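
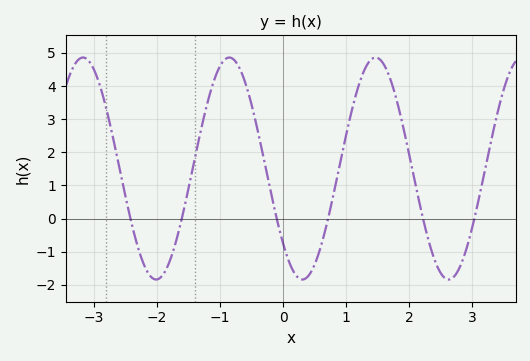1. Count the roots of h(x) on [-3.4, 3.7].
6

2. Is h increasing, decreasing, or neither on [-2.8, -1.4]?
neither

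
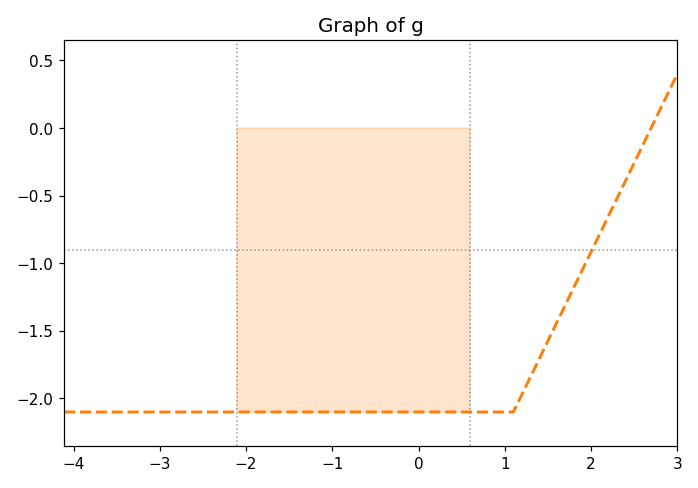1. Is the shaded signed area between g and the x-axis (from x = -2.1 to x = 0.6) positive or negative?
negative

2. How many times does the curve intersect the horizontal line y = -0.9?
1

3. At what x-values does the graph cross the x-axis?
2.7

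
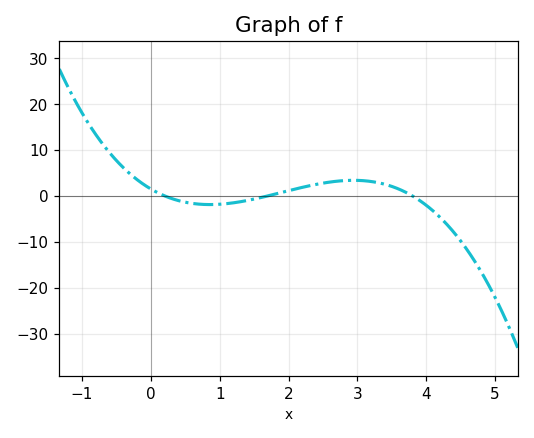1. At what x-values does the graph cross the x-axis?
0.2, 1.7, 3.8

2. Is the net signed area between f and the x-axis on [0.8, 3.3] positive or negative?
positive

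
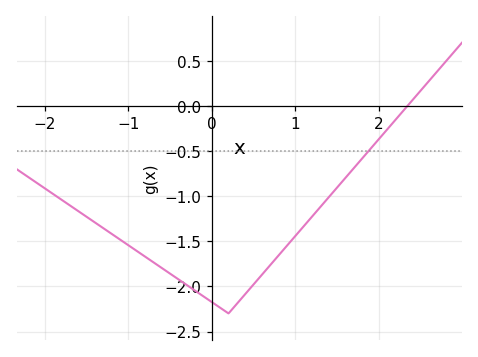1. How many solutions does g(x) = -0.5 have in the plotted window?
1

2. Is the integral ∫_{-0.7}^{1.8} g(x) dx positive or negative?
negative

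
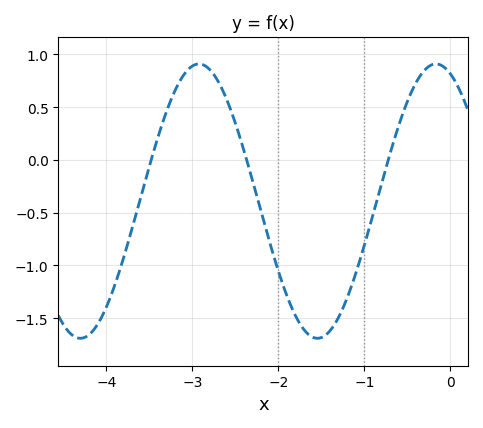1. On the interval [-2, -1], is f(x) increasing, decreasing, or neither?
neither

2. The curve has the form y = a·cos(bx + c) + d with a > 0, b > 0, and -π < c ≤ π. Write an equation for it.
y = 1.3cos(2.28x + 0.382) - 0.39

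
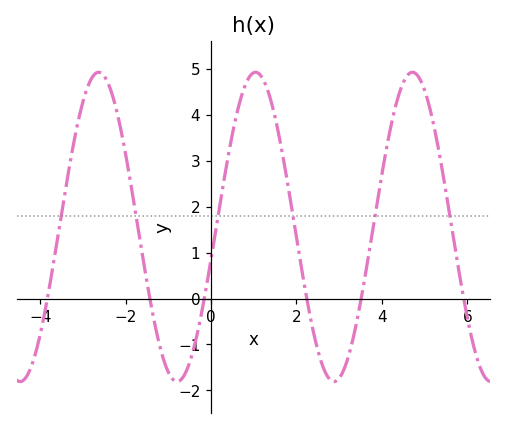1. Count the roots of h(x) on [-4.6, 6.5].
6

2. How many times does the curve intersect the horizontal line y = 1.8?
6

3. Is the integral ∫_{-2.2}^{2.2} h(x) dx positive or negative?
positive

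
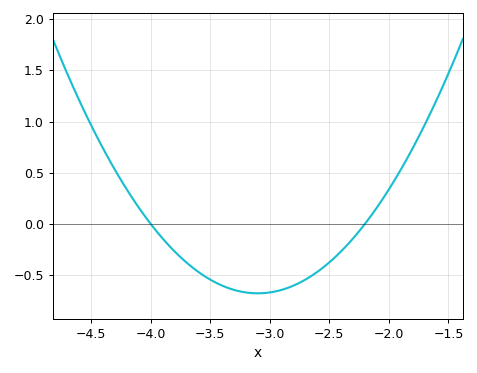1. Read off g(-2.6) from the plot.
-0.45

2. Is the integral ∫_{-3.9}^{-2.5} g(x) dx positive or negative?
negative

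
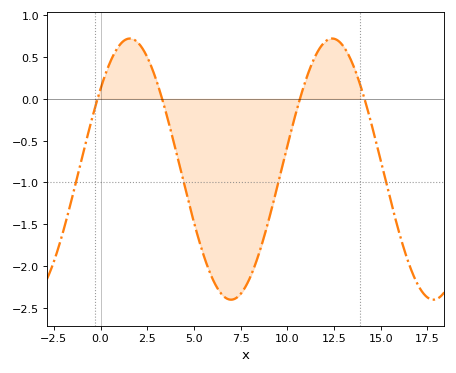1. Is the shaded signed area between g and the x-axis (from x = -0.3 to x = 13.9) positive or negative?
negative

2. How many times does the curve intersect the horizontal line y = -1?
4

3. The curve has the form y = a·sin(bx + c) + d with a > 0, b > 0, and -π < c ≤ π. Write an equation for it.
y = 1.56sin(0.58x + 0.66) - 0.84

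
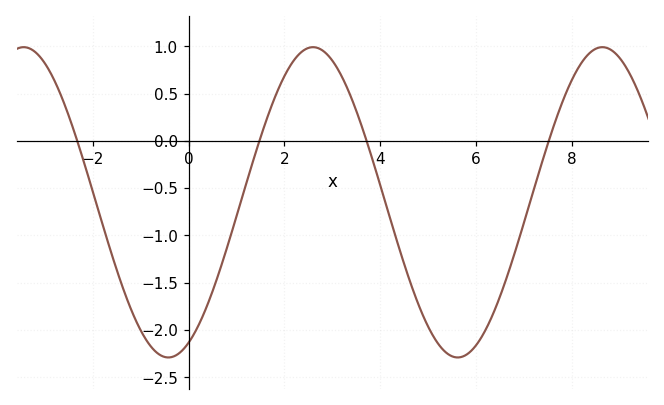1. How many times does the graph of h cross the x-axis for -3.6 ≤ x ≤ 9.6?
4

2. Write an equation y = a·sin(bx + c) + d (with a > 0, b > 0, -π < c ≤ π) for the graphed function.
y = 1.64sin(1.04x - 1.13) - 0.65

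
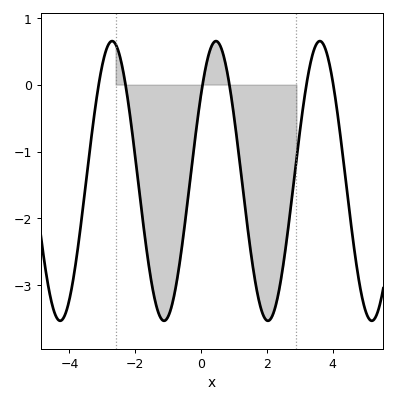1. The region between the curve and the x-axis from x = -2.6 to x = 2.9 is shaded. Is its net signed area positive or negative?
negative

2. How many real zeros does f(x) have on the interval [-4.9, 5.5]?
6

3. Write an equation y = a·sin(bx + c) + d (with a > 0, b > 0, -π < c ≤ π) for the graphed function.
y = 2.09sin(2x + 0.67) - 1.44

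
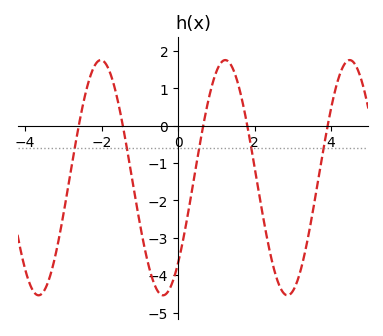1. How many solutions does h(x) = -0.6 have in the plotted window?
5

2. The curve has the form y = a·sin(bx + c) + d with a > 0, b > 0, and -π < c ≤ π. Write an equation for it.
y = 3.15sin(1.93x - 0.81) - 1.39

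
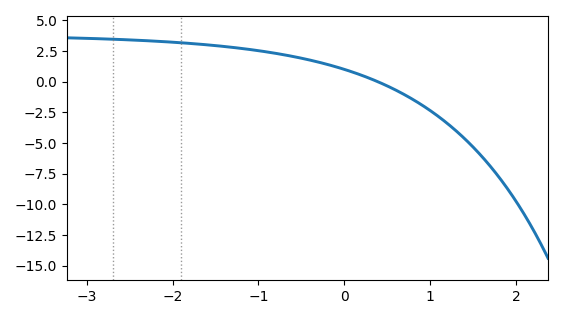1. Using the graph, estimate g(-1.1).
2.62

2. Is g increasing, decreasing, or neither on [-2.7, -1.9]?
decreasing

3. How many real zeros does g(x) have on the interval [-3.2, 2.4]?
1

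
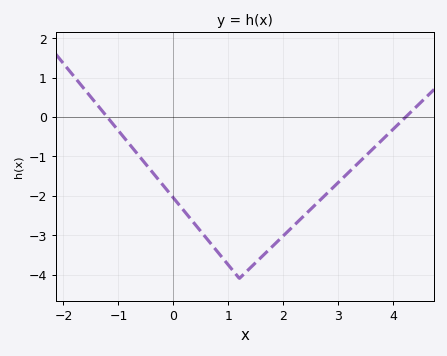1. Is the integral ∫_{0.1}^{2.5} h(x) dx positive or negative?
negative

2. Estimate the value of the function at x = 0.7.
-3.25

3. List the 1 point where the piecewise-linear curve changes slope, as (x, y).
(1.2, -4.1)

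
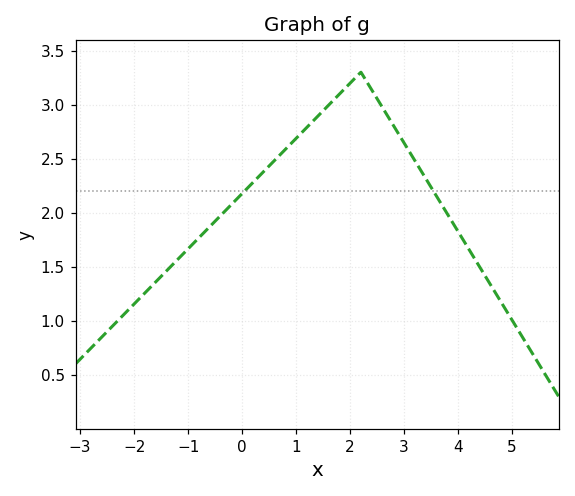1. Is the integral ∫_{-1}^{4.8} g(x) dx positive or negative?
positive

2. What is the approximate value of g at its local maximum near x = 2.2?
3.3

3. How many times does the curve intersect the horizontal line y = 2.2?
2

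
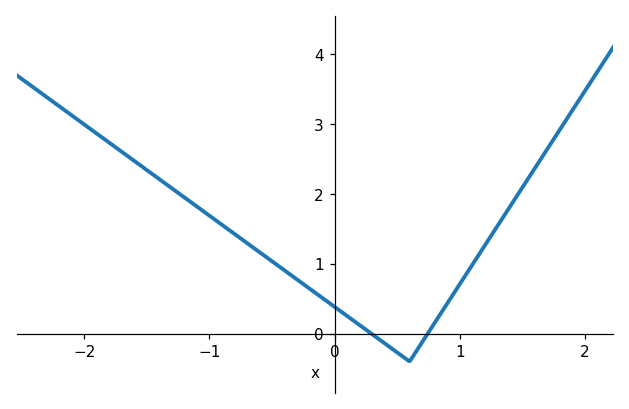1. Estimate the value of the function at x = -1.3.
2.08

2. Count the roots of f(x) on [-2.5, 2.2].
2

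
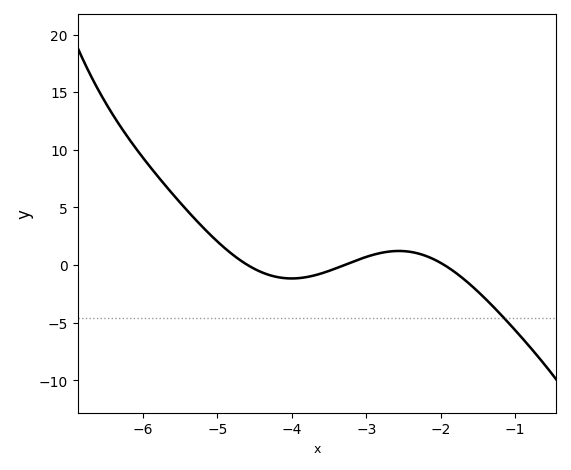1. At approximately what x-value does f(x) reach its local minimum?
-4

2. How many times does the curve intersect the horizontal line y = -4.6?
1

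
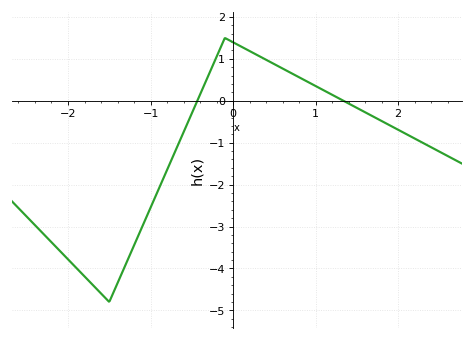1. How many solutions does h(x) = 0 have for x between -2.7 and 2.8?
2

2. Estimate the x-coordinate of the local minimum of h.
-1.5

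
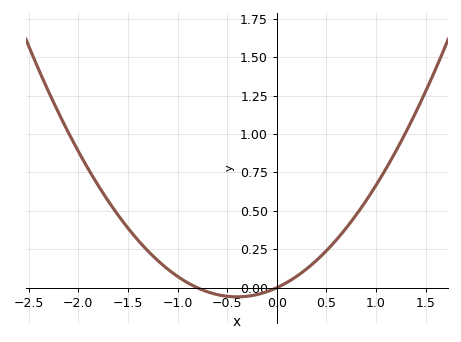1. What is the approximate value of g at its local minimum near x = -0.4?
-0.059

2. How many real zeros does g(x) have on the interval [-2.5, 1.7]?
2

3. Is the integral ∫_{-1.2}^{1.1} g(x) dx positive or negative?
positive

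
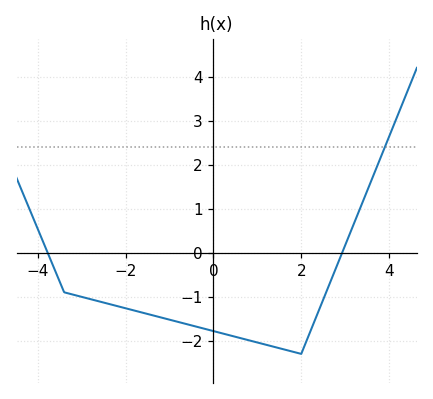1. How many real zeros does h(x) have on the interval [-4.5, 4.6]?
2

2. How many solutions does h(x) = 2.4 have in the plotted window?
1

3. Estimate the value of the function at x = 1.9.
-2.27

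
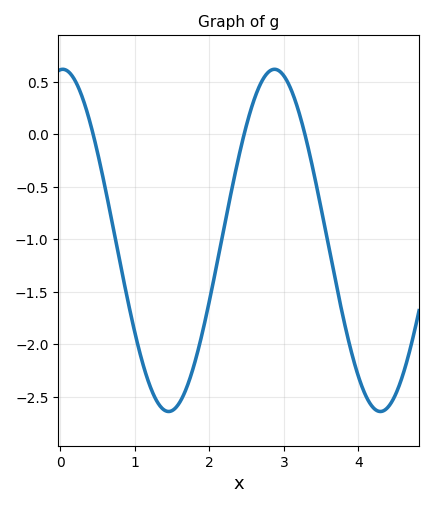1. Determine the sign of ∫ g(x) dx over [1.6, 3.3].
negative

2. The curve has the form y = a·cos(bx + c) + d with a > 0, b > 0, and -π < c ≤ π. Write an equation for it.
y = 1.63cos(2.21x - 0.07) - 1.01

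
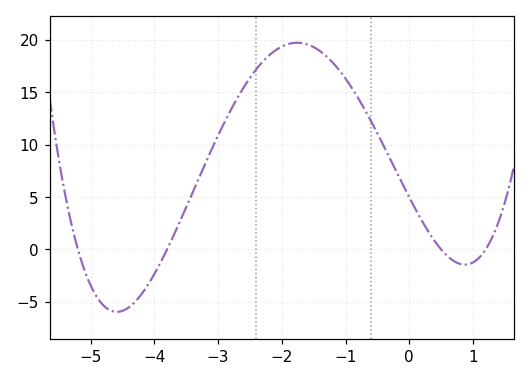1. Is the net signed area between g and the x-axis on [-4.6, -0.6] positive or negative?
positive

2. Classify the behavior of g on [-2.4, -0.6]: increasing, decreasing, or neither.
neither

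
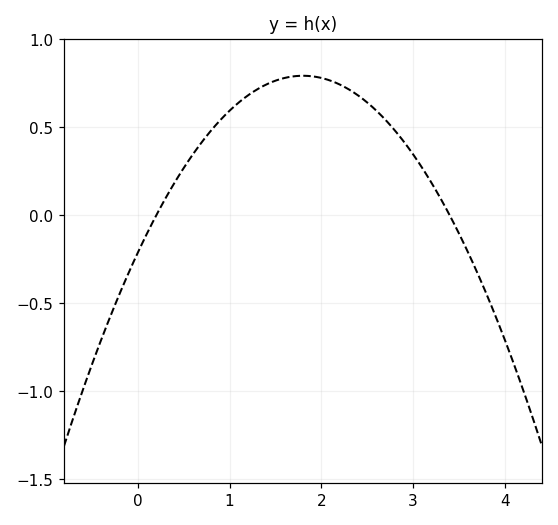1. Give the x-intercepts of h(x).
0.2, 3.4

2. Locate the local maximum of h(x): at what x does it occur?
1.8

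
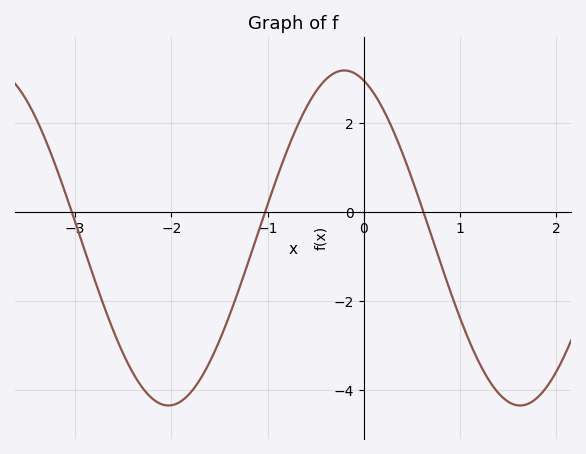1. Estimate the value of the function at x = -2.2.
-4.2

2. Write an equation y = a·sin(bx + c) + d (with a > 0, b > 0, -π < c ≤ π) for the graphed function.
y = 3.77sin(1.7x + 1.9) - 0.58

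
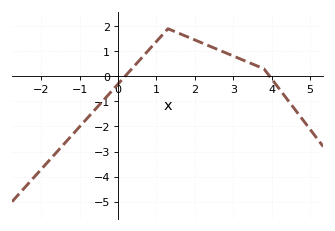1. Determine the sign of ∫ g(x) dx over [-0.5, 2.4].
positive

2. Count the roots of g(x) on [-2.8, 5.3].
2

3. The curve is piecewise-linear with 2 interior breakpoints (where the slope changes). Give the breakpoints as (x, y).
(1.3, 1.9); (3.8, 0.3)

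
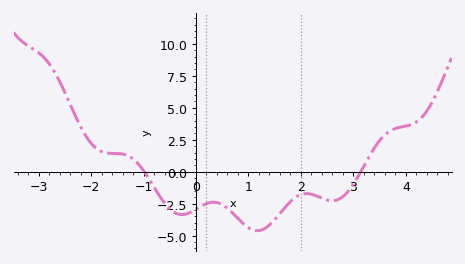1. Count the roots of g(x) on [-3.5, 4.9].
2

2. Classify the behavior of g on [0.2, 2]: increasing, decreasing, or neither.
neither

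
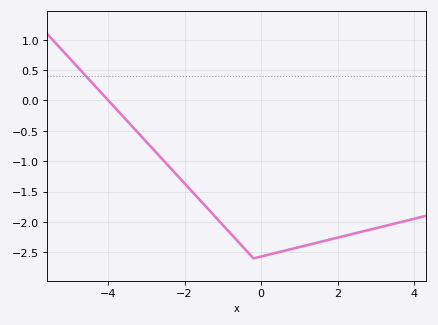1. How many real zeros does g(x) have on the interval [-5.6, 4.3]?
1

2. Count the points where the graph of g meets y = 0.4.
1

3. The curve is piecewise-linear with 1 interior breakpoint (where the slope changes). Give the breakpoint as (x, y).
(-0.2, -2.6)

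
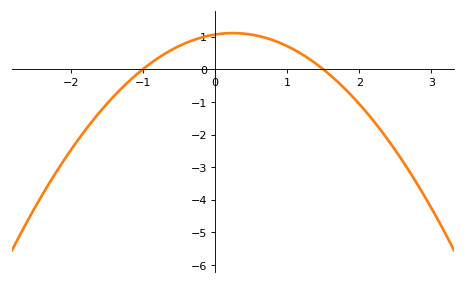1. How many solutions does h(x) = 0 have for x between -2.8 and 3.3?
2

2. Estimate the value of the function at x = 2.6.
-2.81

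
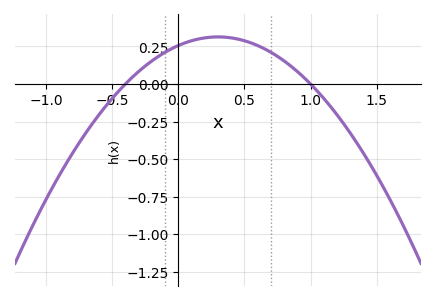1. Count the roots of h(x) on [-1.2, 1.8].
2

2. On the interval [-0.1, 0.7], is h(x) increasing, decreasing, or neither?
neither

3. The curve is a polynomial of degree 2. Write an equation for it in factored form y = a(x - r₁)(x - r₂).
y = -0.64(x + 0.4)(x - 1)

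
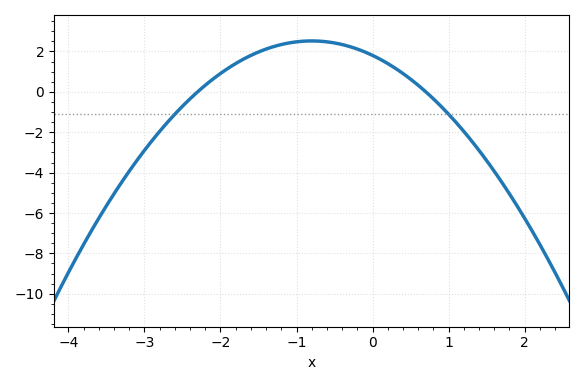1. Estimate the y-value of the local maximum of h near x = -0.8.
2.6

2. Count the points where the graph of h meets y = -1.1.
2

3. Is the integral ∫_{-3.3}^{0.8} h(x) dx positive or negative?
positive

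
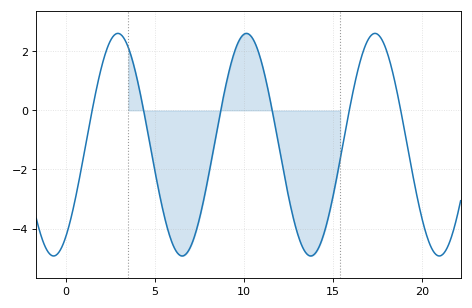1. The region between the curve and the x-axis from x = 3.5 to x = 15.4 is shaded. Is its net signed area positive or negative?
negative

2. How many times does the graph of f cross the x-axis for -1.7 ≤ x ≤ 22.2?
6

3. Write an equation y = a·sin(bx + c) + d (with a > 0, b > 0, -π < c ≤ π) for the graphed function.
y = 3.77sin(0.87x - 0.962) - 1.16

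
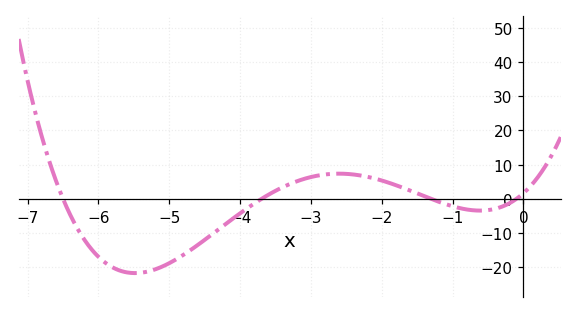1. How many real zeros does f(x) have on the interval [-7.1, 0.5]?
4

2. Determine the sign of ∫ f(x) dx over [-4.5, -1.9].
positive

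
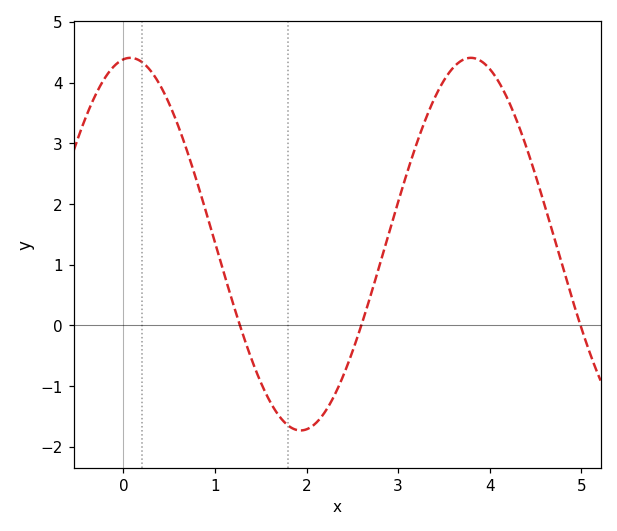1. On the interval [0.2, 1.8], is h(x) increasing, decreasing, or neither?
decreasing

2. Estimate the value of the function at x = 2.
-1.7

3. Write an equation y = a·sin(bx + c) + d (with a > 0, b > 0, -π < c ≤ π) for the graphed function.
y = 3.07sin(1.7x + 1.4) + 1.34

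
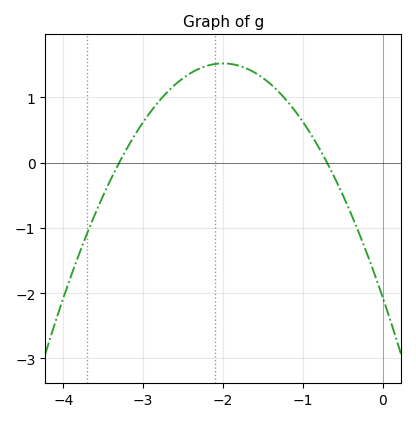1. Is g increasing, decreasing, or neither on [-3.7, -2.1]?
increasing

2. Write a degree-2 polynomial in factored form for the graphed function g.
y = -0.9(x + 3.3)(x + 0.7)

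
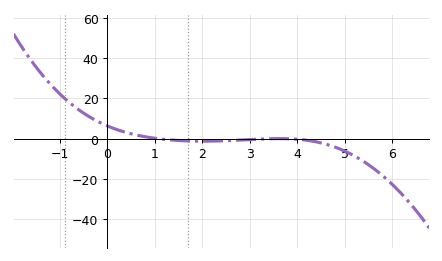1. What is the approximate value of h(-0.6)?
14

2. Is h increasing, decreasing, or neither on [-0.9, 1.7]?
decreasing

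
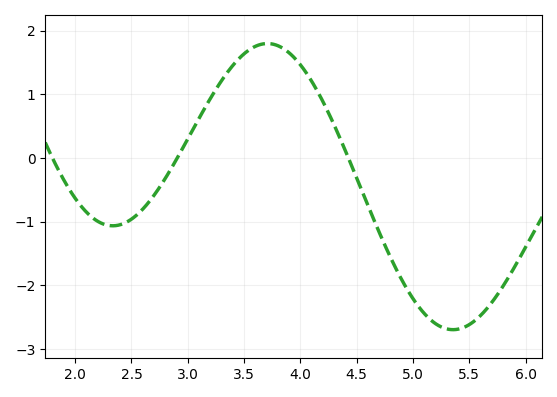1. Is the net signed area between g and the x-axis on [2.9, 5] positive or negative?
positive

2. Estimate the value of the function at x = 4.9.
-1.9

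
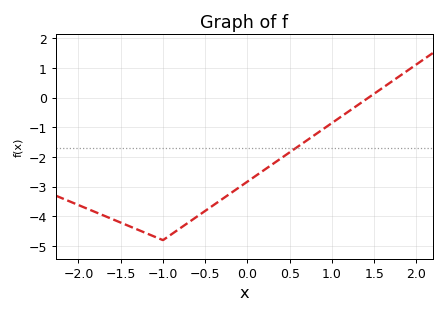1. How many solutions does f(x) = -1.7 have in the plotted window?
1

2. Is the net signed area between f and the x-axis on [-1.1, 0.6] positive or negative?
negative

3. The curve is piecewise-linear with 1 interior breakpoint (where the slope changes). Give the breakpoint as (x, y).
(-1, -4.8)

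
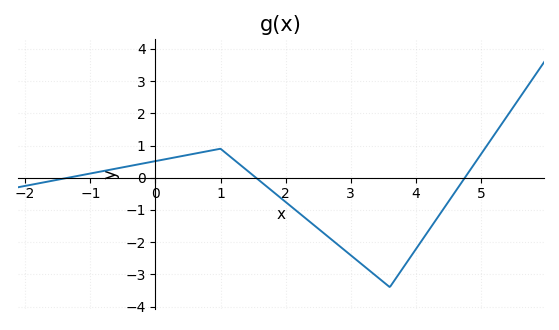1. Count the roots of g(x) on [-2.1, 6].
3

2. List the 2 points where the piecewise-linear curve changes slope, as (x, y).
(1, 0.9); (3.6, -3.4)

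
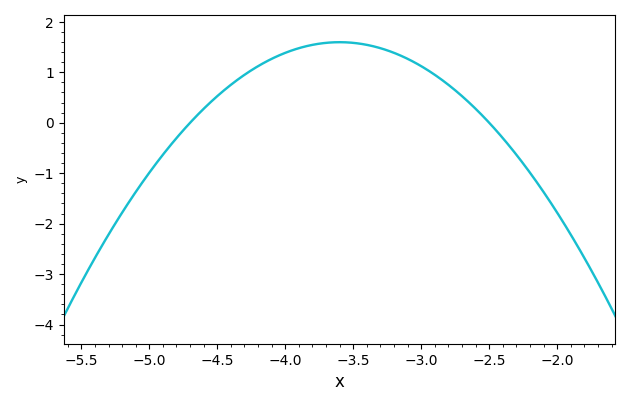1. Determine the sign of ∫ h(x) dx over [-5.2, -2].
positive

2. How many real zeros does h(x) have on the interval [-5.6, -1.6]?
2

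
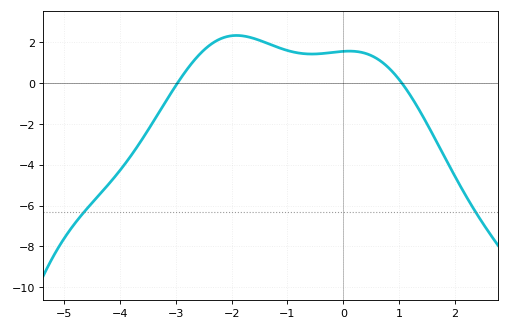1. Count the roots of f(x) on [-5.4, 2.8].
2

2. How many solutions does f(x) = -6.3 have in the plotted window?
2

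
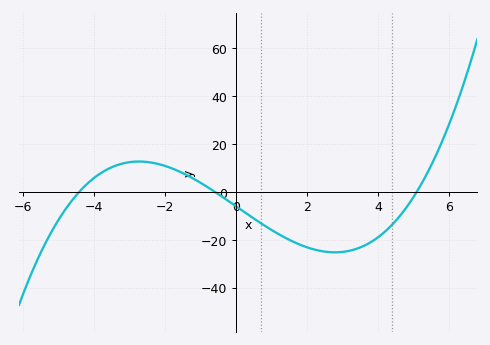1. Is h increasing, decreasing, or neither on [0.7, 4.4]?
neither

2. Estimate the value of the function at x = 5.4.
8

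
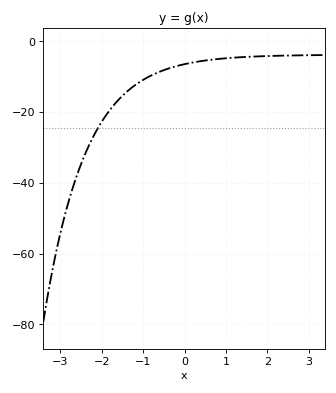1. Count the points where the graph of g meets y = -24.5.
1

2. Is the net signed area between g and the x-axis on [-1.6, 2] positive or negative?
negative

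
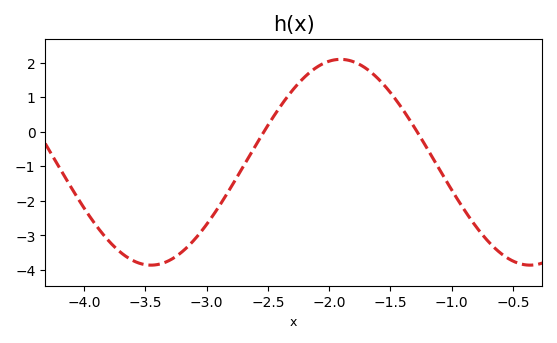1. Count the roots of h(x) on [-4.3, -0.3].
2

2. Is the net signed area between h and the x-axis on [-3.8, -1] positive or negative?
negative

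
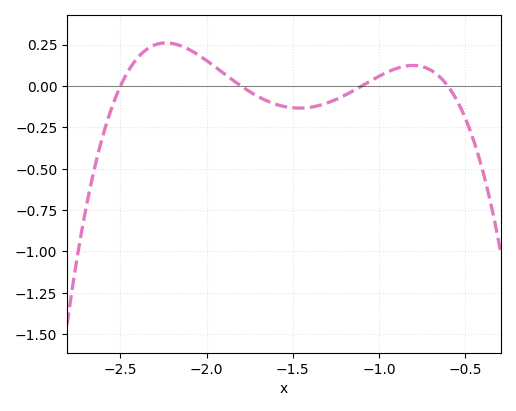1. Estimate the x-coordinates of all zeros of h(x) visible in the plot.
-2.5, -1.8, -1.1, -0.6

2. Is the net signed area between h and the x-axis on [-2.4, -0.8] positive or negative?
positive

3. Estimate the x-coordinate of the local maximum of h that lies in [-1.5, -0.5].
-0.802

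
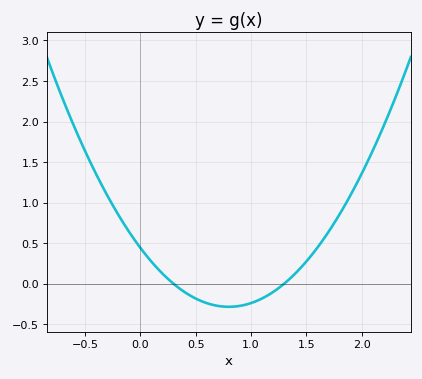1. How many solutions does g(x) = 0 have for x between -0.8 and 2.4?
2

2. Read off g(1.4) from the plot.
0.15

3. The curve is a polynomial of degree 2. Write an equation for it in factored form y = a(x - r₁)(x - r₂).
y = 1.14(x - 0.3)(x - 1.3)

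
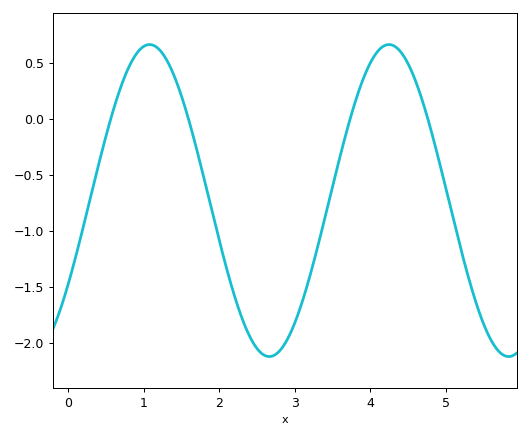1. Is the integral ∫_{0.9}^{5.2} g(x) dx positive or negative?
negative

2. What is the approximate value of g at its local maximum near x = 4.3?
0.66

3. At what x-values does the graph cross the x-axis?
0.563, 1.59, 3.74, 4.76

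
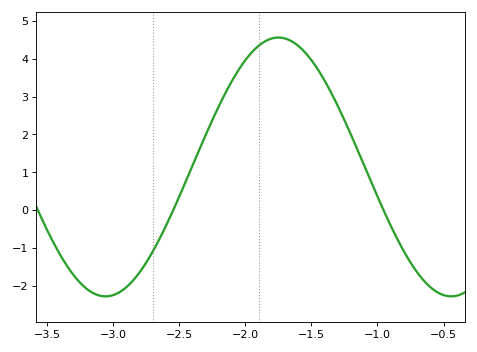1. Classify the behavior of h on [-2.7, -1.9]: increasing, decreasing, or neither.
increasing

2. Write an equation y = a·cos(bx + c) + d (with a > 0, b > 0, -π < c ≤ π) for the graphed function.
y = 3.42cos(2.4x - 2.1) + 1.14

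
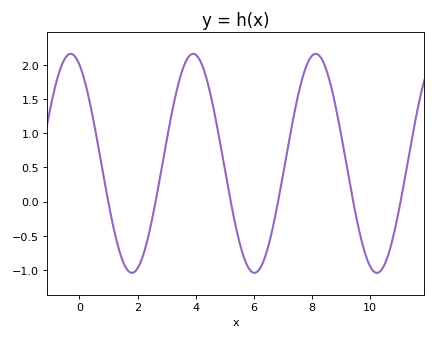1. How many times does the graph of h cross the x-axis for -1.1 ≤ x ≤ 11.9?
6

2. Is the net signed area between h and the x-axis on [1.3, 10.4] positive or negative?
positive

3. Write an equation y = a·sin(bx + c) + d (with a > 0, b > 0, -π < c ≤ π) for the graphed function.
y = 1.6sin(1.49x + 2.02) + 0.56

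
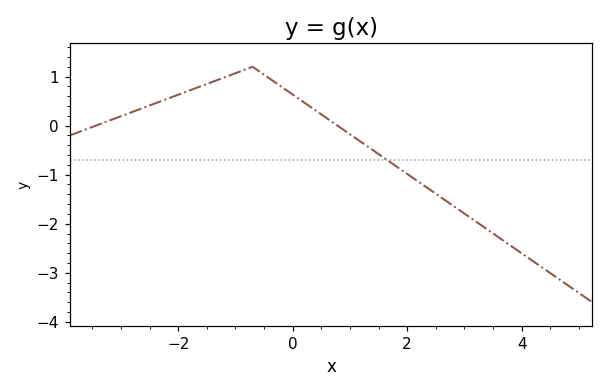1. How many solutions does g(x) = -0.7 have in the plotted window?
1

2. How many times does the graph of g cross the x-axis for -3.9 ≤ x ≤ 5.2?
2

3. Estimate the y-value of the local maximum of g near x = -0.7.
1.2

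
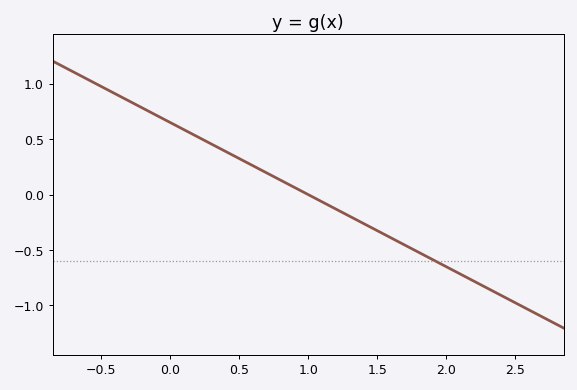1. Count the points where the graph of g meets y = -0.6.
1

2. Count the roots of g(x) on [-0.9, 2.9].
1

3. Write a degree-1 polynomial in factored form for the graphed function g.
y = -0.65(x - 1)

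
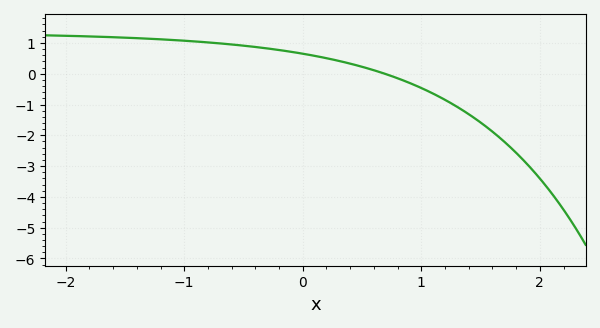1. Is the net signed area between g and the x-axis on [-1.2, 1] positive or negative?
positive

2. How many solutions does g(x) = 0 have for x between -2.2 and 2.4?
1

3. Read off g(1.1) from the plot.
-0.6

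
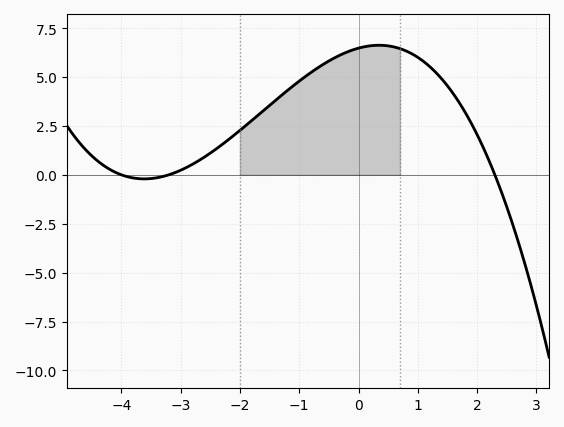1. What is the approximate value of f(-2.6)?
0.906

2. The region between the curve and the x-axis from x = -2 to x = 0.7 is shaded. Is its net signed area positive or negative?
positive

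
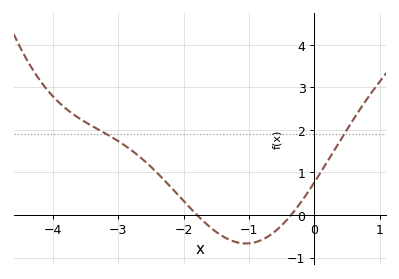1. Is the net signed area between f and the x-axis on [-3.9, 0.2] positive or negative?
positive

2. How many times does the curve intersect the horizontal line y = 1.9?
2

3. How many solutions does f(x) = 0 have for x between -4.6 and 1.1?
2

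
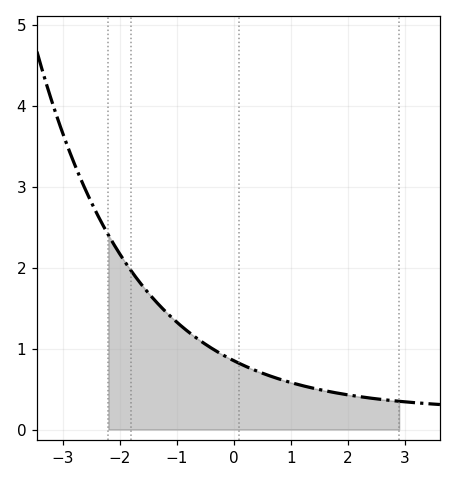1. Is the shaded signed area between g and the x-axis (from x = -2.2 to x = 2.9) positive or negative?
positive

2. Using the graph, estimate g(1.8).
0.5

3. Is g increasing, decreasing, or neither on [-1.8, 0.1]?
decreasing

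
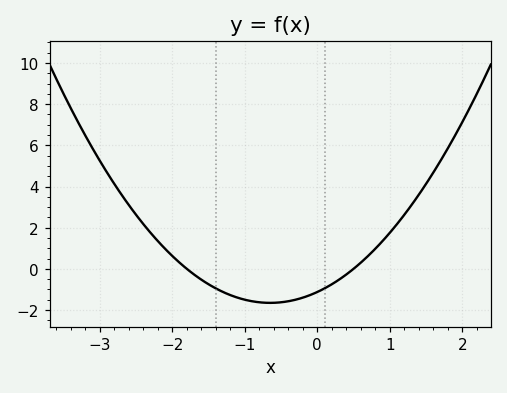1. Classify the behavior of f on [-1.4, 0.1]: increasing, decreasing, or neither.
neither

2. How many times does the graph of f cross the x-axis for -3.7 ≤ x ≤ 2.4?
2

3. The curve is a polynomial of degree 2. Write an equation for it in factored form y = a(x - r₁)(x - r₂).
y = 1.25(x + 1.8)(x - 0.5)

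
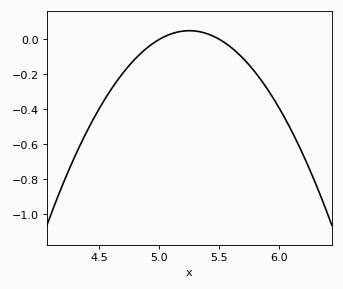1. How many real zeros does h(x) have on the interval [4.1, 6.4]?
2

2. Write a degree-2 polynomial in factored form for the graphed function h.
y = -0.79(x - 5)(x - 5.5)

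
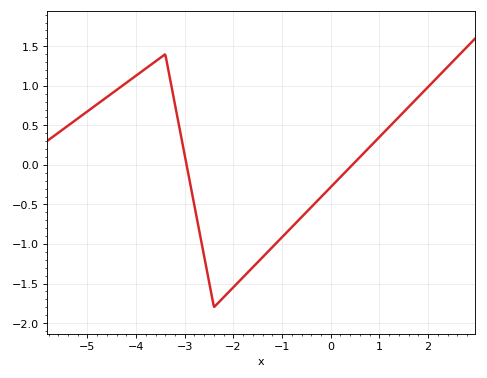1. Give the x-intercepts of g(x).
-2.96, 0.444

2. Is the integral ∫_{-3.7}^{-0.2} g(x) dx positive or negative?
negative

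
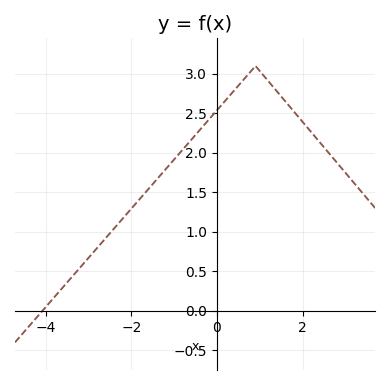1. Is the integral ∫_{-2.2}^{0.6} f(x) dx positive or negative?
positive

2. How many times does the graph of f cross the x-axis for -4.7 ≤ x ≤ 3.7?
1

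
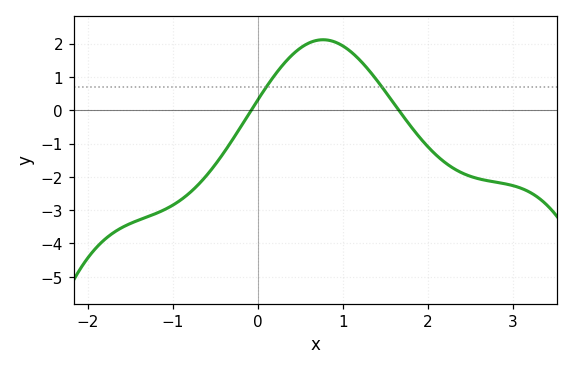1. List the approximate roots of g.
-0.077, 1.66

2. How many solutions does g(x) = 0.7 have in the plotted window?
2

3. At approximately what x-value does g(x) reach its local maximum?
0.766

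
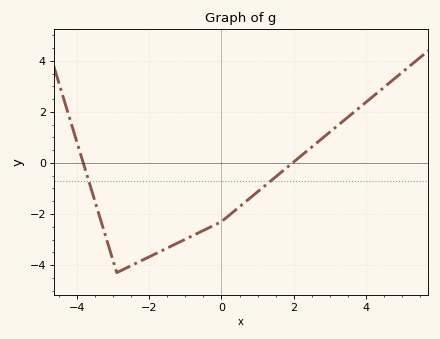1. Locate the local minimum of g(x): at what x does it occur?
-2.8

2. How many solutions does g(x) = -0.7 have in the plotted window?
2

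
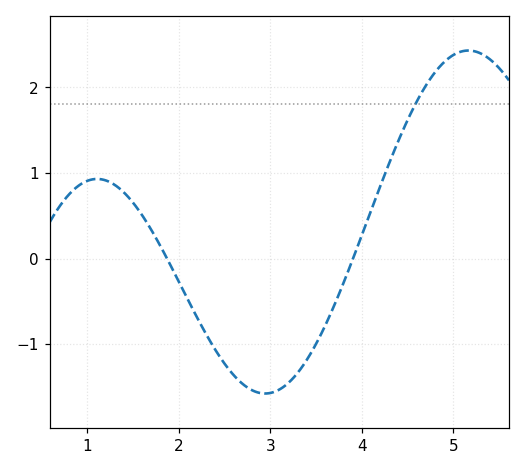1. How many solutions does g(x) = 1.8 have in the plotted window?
1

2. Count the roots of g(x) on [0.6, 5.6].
2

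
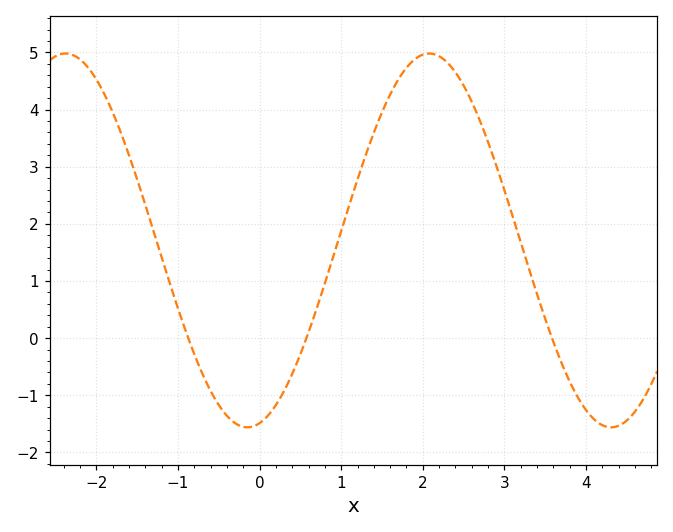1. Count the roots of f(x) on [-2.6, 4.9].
3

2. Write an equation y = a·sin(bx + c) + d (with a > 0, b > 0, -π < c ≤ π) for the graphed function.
y = 3.27sin(1.41x - 1.36) + 1.71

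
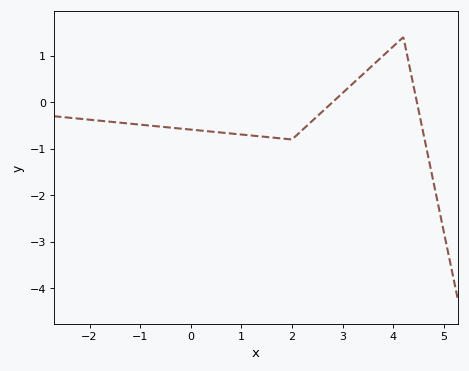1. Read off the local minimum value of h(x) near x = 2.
-0.8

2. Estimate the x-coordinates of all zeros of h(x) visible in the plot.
2.8, 4.47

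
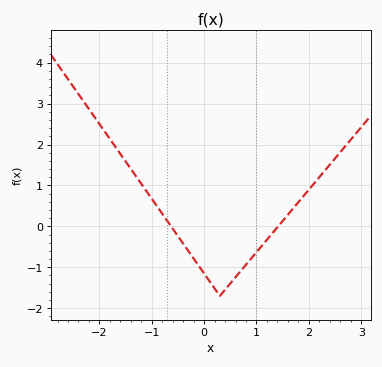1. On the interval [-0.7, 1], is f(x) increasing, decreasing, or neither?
neither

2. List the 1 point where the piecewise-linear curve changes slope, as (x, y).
(0.3, -1.7)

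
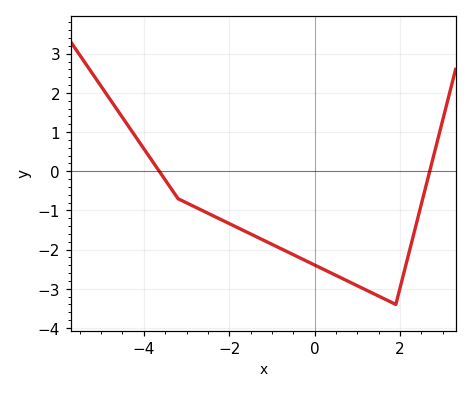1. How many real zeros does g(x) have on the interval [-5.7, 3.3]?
2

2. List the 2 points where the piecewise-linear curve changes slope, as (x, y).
(-3.2, -0.7); (1.9, -3.4)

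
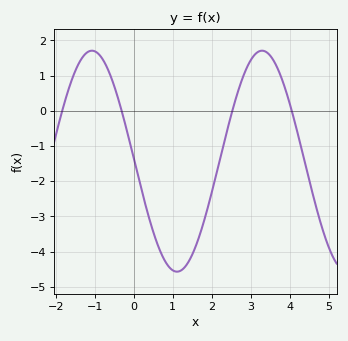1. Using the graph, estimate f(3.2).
1.7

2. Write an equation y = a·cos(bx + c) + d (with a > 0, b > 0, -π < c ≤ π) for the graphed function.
y = 3.14cos(1.4x + 1.5) - 1.43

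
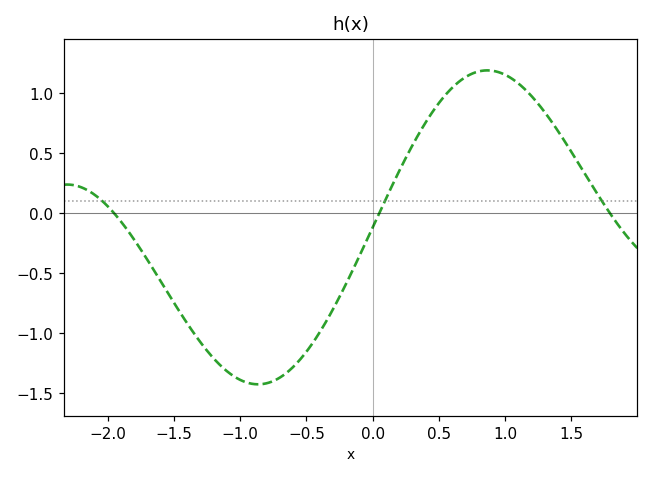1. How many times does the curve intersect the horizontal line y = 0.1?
3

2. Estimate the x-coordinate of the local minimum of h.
-0.865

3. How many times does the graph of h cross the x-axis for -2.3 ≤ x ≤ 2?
3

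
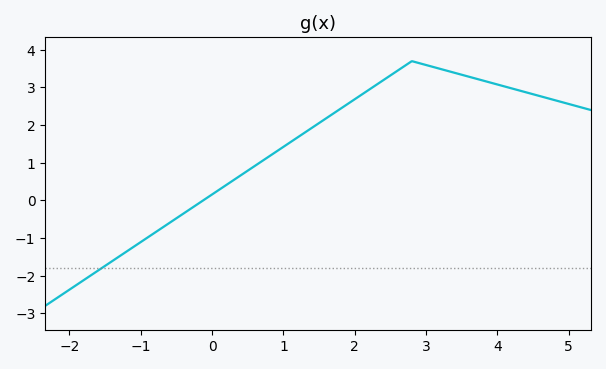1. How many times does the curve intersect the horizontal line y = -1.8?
1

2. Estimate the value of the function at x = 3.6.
3.3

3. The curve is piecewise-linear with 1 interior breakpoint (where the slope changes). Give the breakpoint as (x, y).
(2.8, 3.7)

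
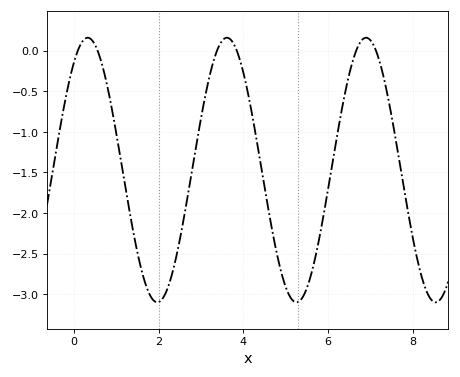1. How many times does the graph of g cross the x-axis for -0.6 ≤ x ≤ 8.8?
6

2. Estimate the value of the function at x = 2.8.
-1.45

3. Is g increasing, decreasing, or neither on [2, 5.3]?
neither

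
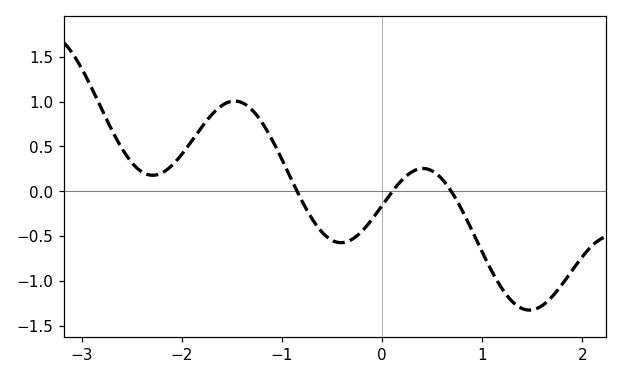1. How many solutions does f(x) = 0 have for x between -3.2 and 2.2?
3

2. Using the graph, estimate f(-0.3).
-0.537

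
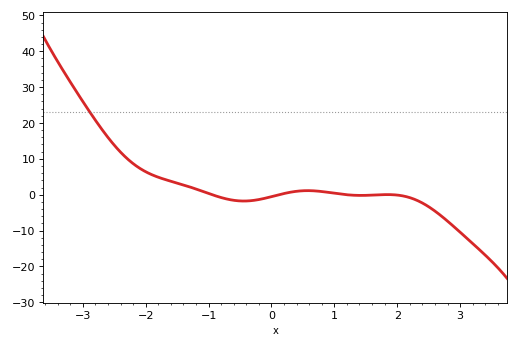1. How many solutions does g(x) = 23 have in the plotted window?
1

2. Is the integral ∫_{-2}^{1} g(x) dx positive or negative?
positive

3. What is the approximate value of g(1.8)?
0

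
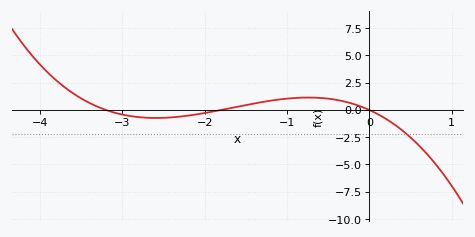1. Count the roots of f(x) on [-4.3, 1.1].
3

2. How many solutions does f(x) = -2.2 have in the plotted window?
1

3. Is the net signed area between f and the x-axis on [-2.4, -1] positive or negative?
positive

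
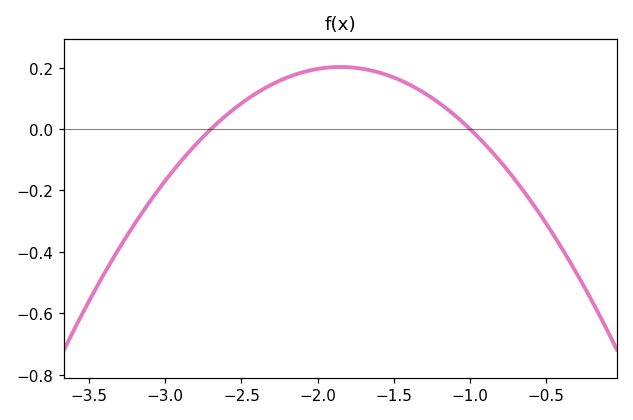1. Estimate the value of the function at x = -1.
0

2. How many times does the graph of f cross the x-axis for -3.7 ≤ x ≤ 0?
2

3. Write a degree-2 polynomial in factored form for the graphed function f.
y = -0.28(x + 2.7)(x + 1)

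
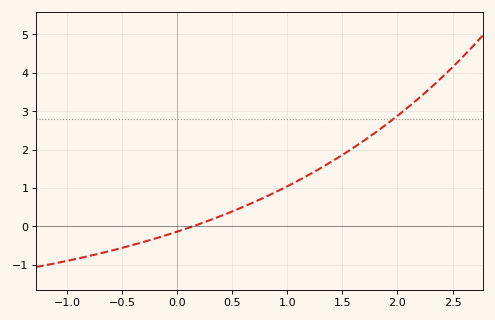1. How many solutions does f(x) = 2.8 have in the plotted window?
1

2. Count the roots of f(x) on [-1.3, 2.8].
1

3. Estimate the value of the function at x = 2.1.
3.1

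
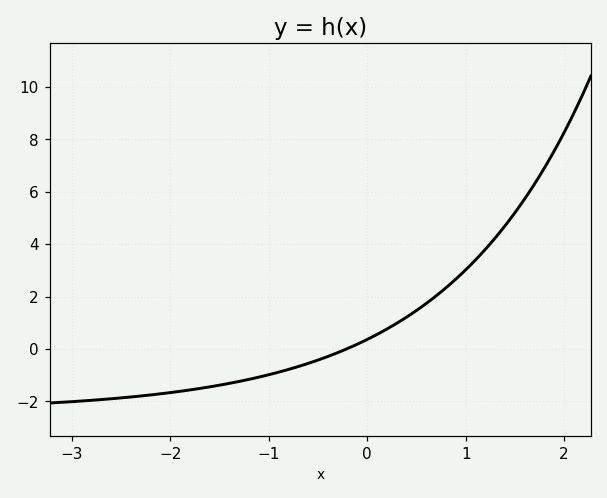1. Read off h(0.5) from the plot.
1.4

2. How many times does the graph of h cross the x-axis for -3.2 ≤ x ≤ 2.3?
1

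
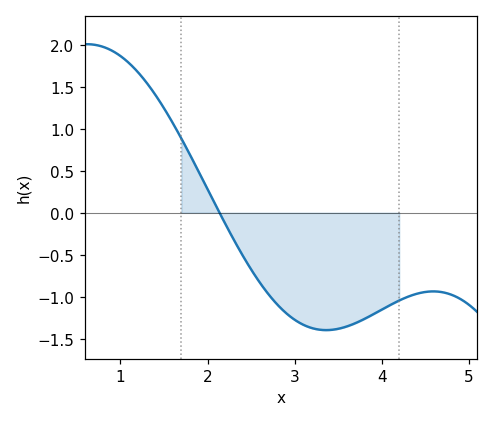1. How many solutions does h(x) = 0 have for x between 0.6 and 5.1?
1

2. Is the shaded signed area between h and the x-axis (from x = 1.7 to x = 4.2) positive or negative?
negative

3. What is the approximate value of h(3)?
-1.25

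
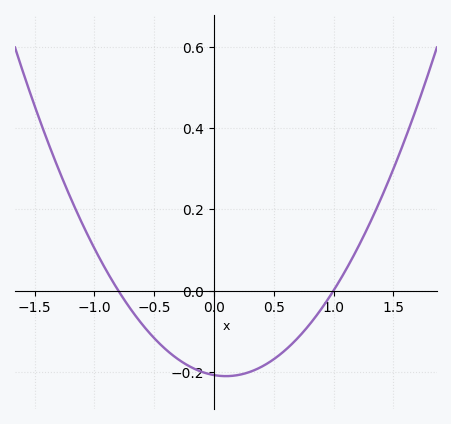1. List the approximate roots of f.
-0.8, 1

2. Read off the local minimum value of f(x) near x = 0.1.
-0.22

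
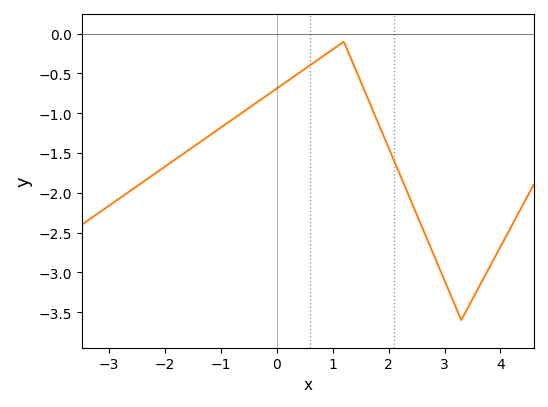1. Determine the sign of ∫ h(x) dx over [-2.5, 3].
negative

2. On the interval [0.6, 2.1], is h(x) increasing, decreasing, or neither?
neither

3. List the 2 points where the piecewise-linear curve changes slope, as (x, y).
(1.2, -0.1); (3.3, -3.6)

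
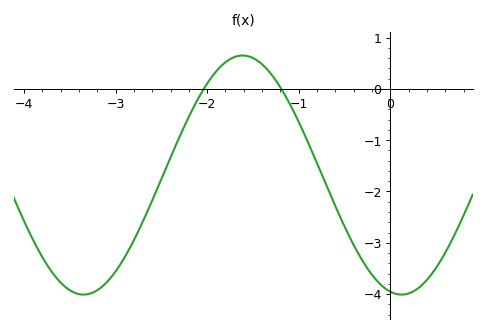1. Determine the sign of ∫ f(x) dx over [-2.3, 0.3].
negative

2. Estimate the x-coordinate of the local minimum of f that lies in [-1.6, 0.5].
0.1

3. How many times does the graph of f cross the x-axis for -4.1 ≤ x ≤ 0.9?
2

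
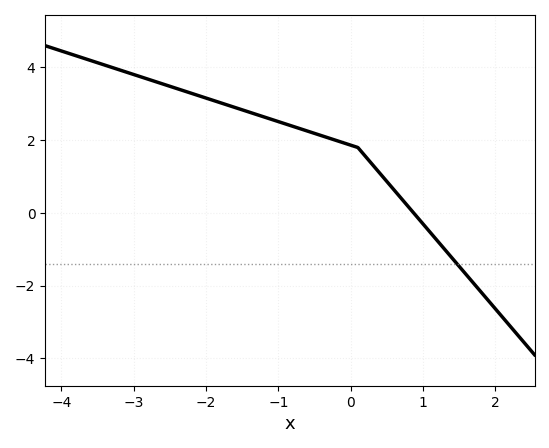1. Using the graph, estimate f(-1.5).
2.8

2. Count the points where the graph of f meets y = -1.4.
1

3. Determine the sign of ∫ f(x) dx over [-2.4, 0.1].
positive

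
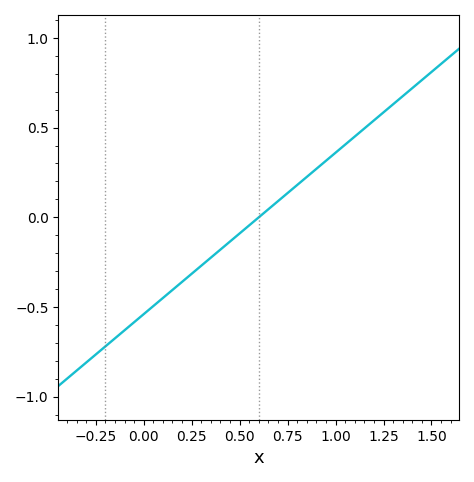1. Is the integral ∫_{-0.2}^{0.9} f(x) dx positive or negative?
negative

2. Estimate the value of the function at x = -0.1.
-0.63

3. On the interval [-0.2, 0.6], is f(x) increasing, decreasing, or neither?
increasing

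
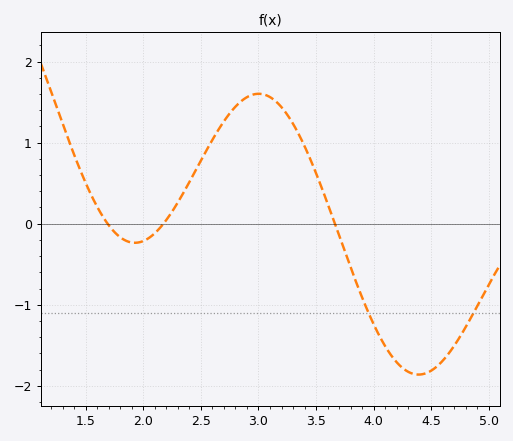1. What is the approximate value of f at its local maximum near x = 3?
1.6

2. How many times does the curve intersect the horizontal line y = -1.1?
2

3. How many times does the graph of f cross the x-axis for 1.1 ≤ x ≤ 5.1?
3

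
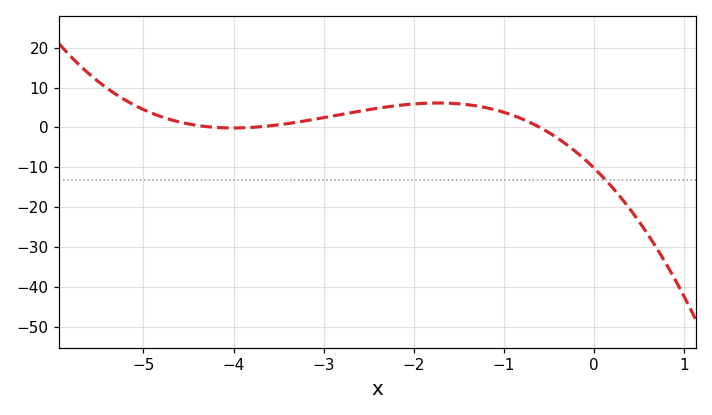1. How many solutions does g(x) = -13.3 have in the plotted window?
1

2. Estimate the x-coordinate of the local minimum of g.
-4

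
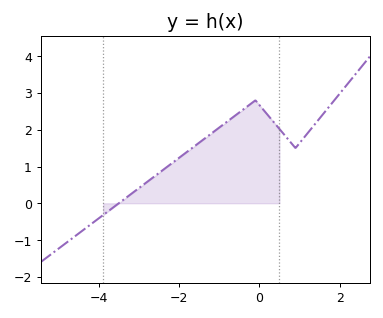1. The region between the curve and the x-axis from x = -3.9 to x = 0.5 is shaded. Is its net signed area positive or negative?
positive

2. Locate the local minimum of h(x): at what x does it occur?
0.9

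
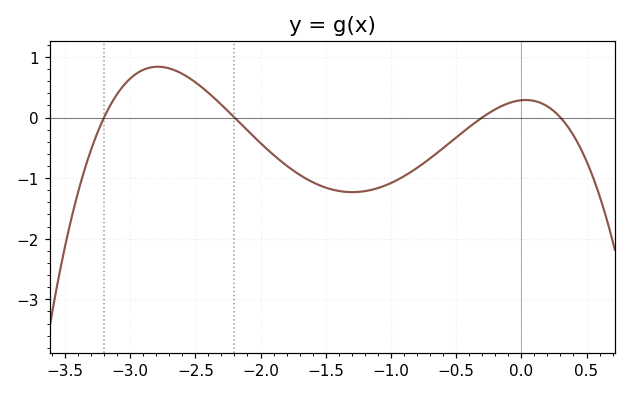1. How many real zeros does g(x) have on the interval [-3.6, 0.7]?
4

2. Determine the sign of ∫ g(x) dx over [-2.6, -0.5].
negative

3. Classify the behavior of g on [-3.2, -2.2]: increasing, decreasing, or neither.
neither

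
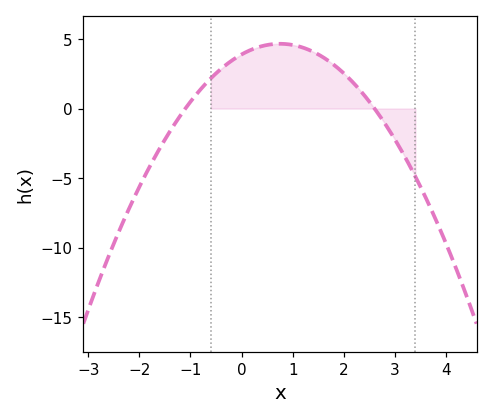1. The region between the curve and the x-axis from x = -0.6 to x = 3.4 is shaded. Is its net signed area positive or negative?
positive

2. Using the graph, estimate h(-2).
-5.5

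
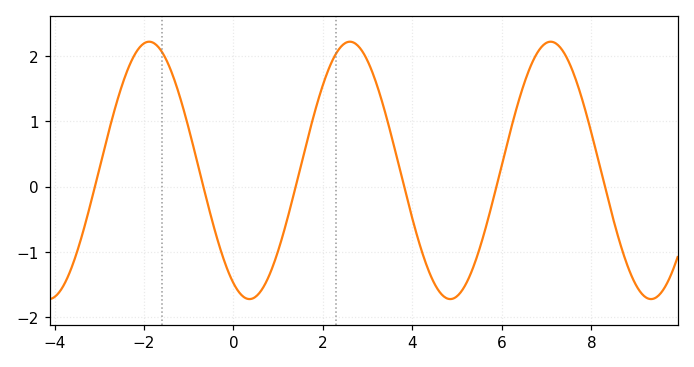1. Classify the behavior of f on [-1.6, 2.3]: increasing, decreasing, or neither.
neither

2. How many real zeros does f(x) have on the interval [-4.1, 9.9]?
6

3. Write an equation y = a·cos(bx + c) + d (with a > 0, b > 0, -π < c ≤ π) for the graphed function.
y = 1.97cos(1.4x + 2.6) + 0.25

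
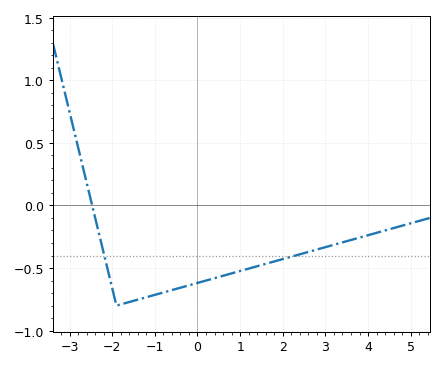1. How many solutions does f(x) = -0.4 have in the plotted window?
2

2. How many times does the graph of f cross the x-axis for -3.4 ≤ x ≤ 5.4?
1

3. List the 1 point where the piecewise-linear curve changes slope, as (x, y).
(-1.9, -0.8)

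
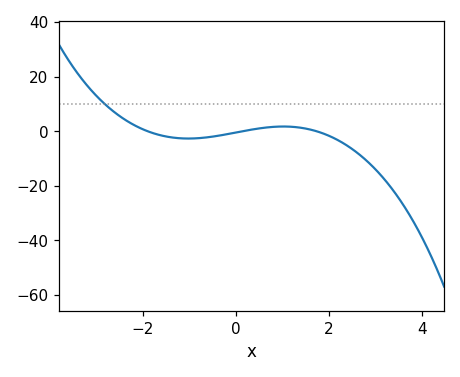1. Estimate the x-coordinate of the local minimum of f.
-1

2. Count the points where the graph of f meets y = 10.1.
1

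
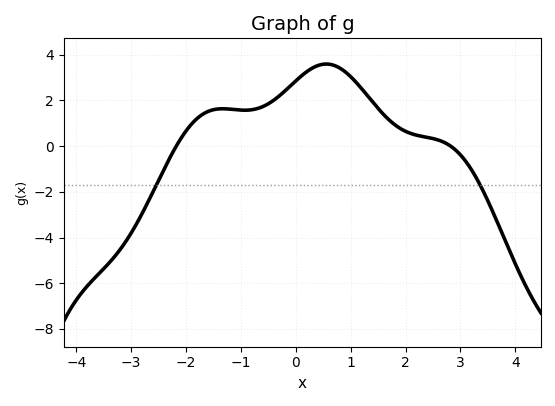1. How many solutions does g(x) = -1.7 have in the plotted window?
2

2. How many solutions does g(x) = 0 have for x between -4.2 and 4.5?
2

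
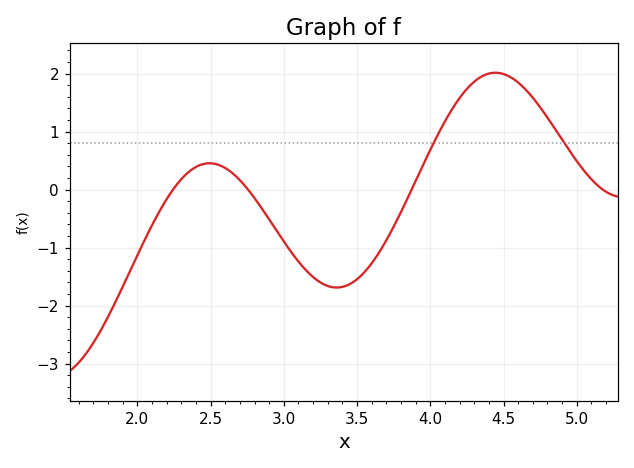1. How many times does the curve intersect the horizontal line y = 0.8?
2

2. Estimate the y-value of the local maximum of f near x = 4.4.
2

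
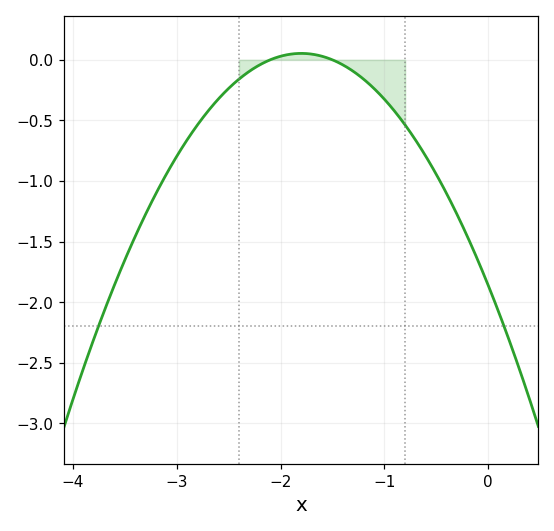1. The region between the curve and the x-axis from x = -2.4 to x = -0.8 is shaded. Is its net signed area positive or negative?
negative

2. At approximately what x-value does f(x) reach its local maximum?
-1.8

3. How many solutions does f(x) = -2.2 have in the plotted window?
2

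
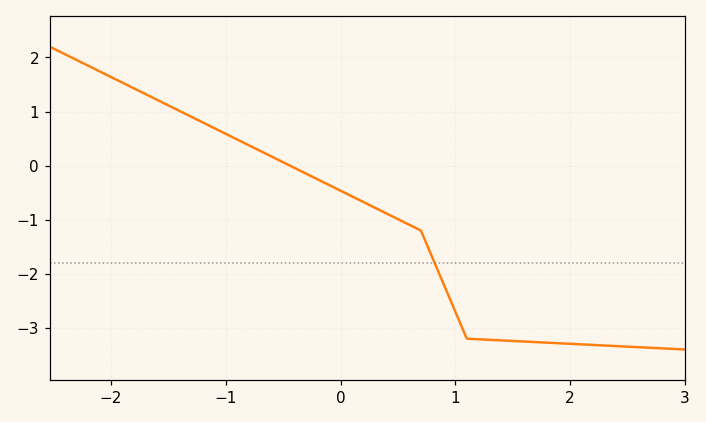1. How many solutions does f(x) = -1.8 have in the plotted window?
1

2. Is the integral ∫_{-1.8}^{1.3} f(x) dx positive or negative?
negative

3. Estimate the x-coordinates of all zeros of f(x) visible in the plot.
-0.4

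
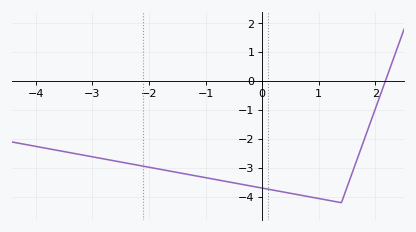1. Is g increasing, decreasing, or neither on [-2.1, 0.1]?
decreasing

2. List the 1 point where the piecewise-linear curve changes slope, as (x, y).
(1.4, -4.2)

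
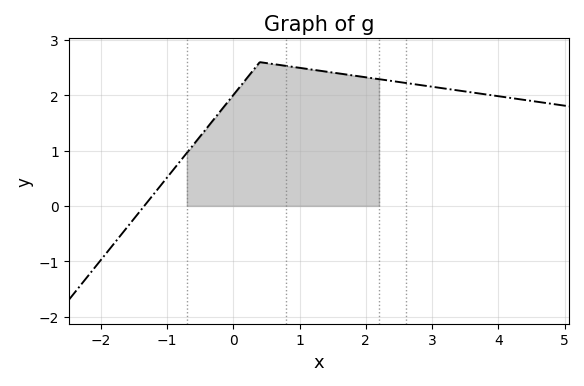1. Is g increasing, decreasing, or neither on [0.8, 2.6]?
decreasing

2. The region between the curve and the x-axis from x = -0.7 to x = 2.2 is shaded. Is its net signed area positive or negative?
positive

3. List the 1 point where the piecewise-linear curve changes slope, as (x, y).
(0.4, 2.6)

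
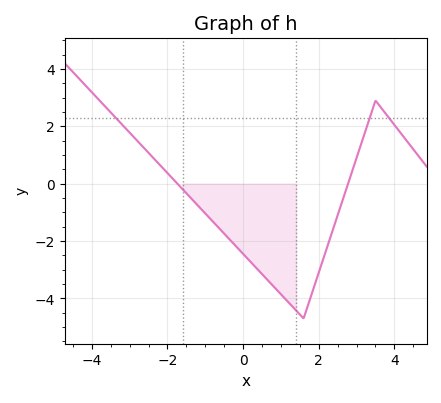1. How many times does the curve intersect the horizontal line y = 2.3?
3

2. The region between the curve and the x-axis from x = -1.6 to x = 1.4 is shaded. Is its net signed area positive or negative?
negative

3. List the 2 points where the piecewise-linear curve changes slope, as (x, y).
(1.6, -4.7); (3.5, 2.9)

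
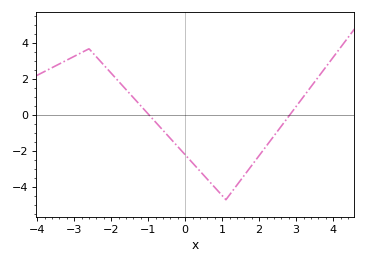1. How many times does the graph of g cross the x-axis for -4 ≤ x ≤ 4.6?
2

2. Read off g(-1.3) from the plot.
0.749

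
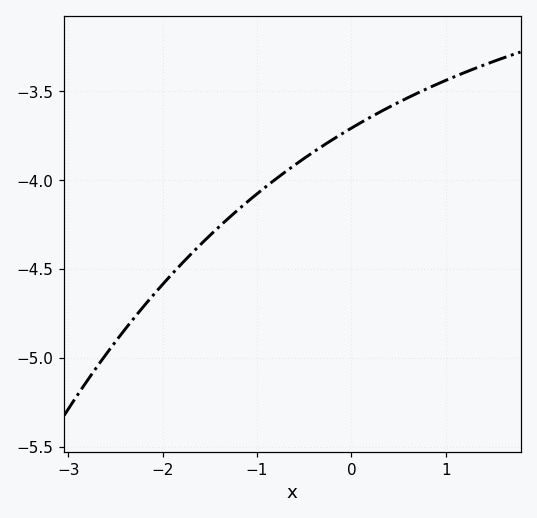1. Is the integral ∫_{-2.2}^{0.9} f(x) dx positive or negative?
negative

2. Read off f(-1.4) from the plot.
-4.26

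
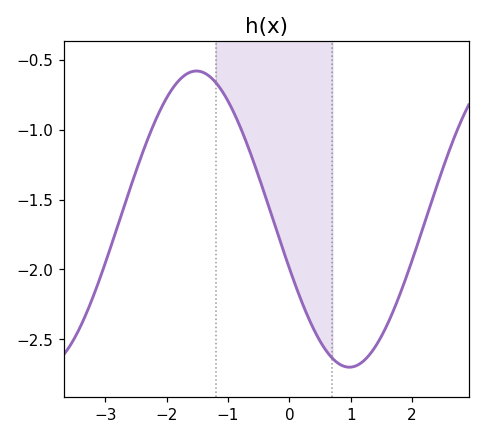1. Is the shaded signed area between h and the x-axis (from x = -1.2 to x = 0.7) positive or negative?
negative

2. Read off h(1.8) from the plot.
-2.18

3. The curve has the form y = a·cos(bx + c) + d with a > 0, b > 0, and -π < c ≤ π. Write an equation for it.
y = 1.06cos(1.26x + 1.91) - 1.64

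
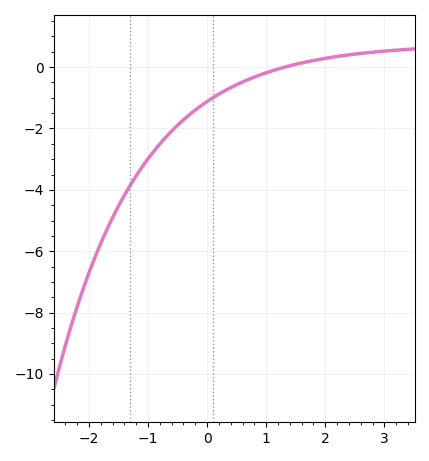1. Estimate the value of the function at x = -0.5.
-1.89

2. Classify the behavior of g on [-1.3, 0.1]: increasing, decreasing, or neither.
increasing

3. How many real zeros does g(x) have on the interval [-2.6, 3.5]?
1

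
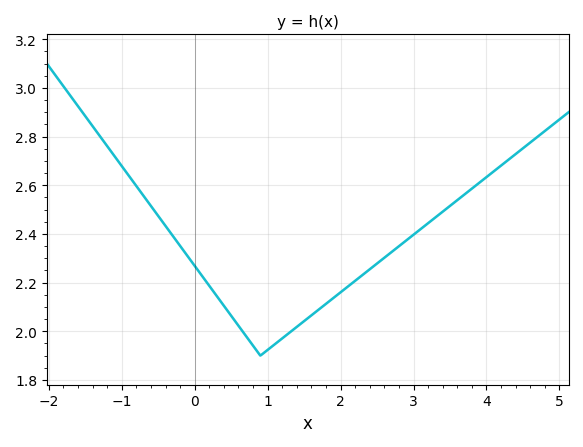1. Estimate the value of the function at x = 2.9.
2.38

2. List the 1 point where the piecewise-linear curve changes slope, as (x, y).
(0.9, 1.9)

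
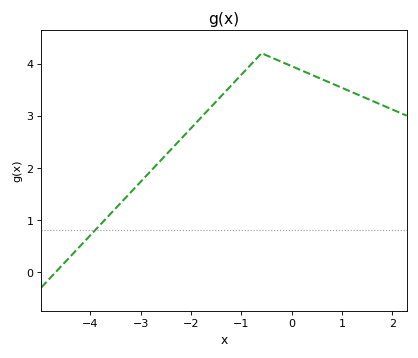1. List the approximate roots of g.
-4.7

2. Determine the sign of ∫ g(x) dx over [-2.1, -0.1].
positive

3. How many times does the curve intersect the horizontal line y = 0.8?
1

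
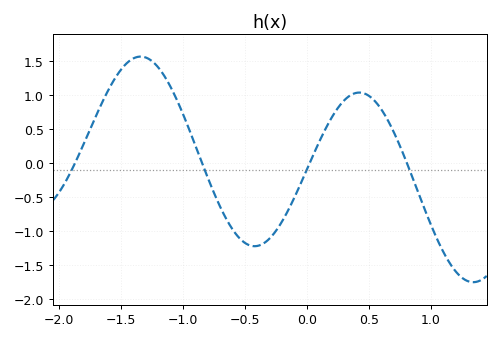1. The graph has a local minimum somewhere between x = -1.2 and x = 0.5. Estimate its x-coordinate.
-0.423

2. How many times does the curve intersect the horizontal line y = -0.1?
4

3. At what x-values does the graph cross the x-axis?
-1.87, -0.846, 0.021, 0.808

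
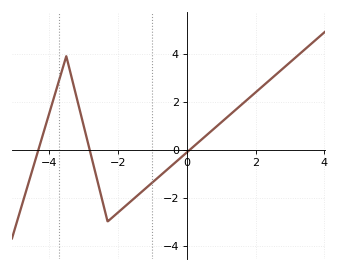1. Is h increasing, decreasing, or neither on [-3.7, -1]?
neither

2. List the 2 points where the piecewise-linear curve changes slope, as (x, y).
(-3.5, 3.9); (-2.3, -3)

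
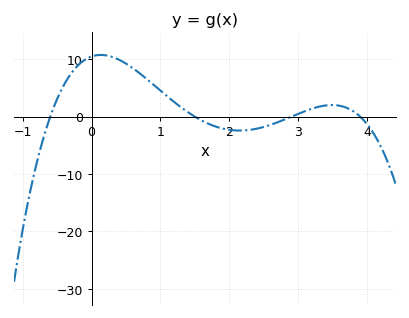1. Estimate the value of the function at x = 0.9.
5.56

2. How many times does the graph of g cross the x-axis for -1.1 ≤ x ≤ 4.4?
4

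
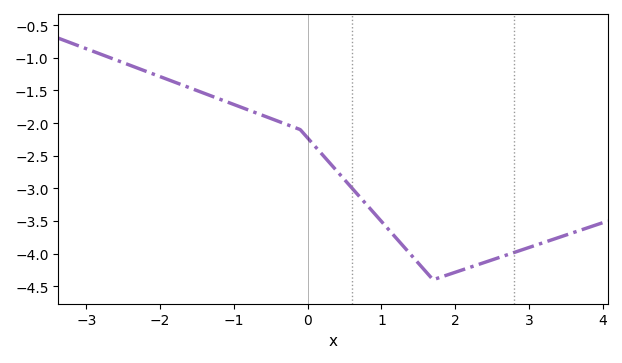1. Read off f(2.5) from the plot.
-4.1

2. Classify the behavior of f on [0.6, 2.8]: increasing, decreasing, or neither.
neither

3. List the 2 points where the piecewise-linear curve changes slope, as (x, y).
(-0.1, -2.1); (1.7, -4.4)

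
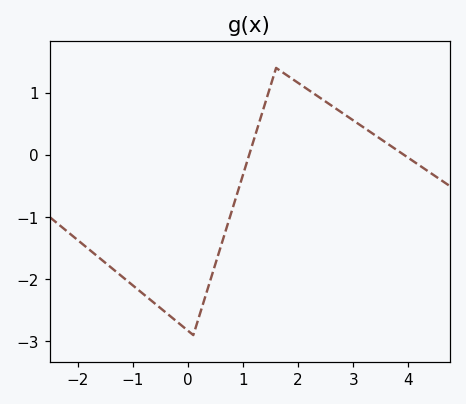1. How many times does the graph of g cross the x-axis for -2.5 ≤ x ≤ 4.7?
2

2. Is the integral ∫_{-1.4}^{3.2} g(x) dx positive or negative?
negative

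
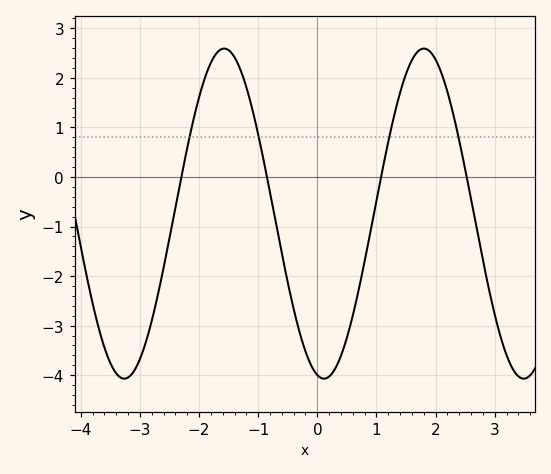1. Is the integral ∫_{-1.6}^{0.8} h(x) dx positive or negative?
negative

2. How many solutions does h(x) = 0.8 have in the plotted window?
4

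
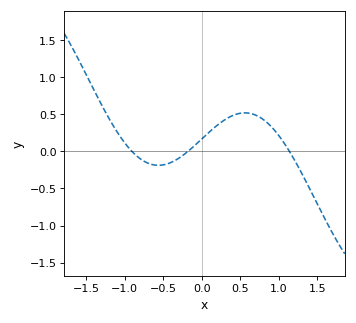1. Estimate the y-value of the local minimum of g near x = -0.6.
-0.188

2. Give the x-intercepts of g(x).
-0.905, -0.177, 1.14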